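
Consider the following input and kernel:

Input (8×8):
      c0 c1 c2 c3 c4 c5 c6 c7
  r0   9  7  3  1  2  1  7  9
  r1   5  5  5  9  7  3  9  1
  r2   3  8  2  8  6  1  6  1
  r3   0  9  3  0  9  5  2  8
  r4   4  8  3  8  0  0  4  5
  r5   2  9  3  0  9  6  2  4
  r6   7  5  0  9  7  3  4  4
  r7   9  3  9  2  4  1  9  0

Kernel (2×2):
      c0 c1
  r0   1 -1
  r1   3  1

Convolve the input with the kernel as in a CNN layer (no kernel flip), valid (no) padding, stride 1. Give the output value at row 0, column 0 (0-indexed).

The receptive field on the input at this output position is [9 7 / 5 5]. Elementwise product with the kernel and sum: 9·1 + 7·-1 + 5·3 + 5·1.

22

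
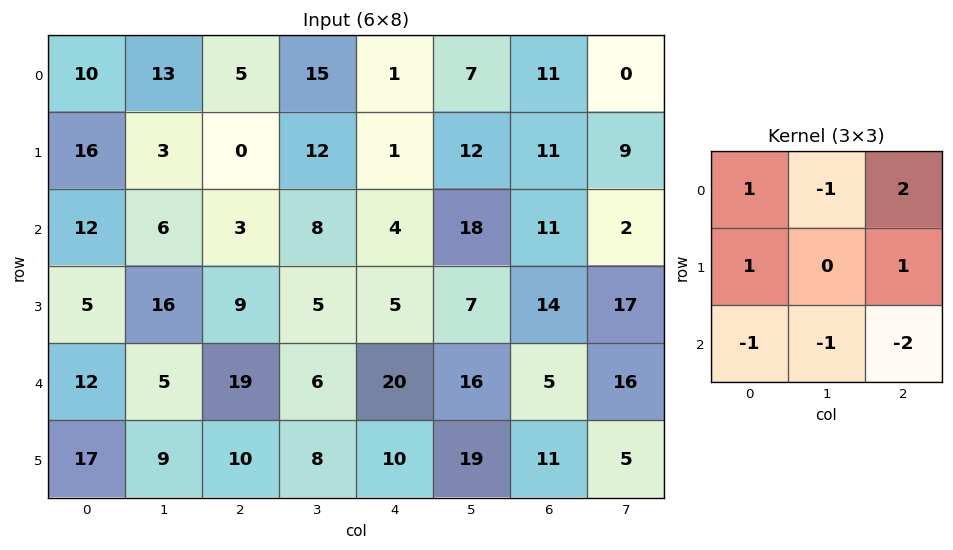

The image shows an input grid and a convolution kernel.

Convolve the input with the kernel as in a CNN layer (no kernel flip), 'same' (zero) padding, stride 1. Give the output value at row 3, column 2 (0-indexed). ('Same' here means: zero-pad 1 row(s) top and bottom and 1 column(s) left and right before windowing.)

The receptive field on the zero-padded input at this output position is [6 3 8 / 16 9 5 / 5 19 6]. Elementwise product with the kernel and sum: 6·1 + 3·-1 + 8·2 + 16·1 + 5·1 + 5·-1 + 19·-1 + 6·-2.

4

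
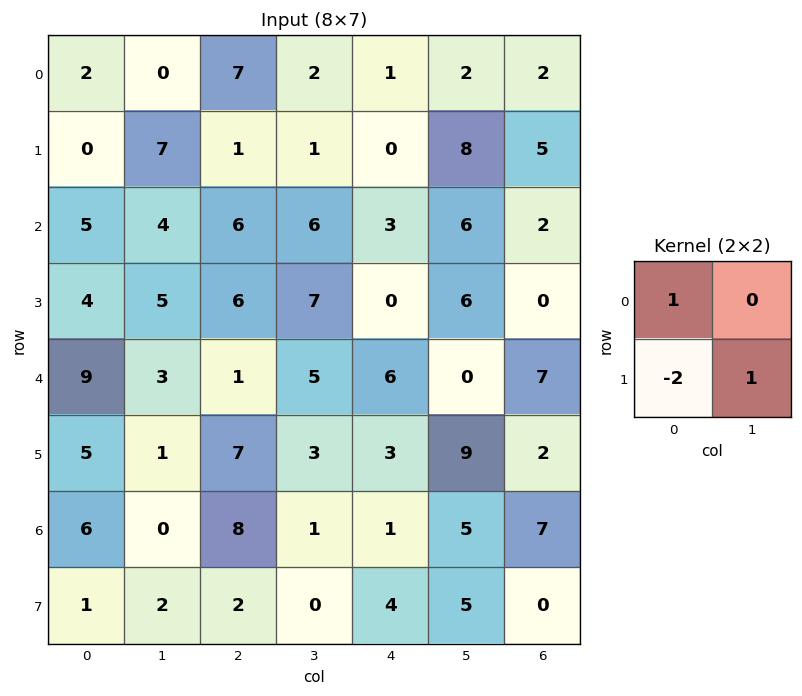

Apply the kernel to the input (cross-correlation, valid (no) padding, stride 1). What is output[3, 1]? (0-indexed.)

0

The receptive field on the input at this output position is [5 6 / 3 1]. Elementwise product with the kernel and sum: 5·1 + 3·-2 + 1·1.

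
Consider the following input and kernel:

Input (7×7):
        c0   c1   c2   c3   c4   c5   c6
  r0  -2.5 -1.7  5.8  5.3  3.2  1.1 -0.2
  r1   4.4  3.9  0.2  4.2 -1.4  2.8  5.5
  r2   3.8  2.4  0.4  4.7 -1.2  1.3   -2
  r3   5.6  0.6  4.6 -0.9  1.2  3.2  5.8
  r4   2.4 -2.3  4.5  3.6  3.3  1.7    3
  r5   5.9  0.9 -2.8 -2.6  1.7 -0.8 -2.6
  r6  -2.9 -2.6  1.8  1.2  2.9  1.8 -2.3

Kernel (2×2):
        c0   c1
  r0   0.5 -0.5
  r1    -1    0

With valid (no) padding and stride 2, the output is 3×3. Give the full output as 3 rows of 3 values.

Output[0,0]: The receptive field on the input at this output position is [-2.5 -1.7 / 4.4 3.9]. Elementwise product with the kernel and sum: -2.5·0.5 + -1.7·-0.5 + 4.4·-1.

-4.8 0.05 2.45
-4.9 -6.75 -2.45
-3.55 3.25 -0.9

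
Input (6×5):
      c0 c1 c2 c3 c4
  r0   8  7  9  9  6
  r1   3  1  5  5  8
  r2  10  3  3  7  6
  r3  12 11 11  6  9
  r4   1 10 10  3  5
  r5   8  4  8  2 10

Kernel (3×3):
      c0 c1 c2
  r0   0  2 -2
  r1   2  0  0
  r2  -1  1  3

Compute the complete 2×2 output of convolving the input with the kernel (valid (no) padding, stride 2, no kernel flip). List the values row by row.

Output[0,0]: The receptive field on the input at this output position is [8 7 9 / 3 1 5 / 10 3 3]. Elementwise product with the kernel and sum: 7·2 + 9·-2 + 3·2 + 10·-1 + 3·1 + 3·3.
Output[0,1]: The receptive field on the input at this output position is [9 9 6 / 5 5 8 / 3 7 6]. Elementwise product with the kernel and sum: 9·2 + 6·-2 + 5·2 + 3·-1 + 7·1 + 6·3.

4 38
63 32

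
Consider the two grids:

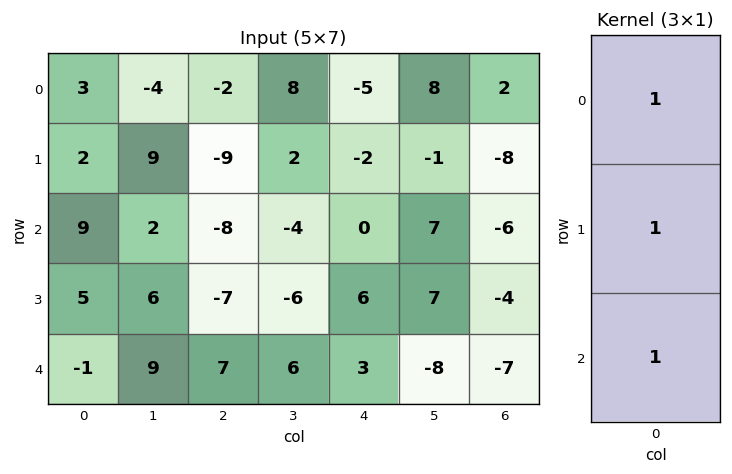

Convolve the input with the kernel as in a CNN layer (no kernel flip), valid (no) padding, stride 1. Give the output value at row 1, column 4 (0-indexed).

4

The receptive field on the input at this output position is [-2 / 0 / 6]. Elementwise product with the kernel and sum: -2·1 + 0·1 + 6·1.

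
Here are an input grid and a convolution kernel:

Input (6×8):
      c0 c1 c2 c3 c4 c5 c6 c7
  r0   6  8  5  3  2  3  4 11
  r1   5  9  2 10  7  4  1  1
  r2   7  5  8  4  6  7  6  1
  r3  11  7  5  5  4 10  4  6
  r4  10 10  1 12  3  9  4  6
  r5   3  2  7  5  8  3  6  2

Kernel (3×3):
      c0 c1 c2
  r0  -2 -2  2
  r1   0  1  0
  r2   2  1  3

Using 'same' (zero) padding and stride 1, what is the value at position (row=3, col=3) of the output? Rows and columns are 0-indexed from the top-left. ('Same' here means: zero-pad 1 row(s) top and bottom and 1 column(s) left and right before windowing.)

16

The receptive field on the zero-padded input at this output position is [8 4 6 / 5 5 4 / 1 12 3]. Elementwise product with the kernel and sum: 8·-2 + 4·-2 + 6·2 + 5·1 + 1·2 + 12·1 + 3·3.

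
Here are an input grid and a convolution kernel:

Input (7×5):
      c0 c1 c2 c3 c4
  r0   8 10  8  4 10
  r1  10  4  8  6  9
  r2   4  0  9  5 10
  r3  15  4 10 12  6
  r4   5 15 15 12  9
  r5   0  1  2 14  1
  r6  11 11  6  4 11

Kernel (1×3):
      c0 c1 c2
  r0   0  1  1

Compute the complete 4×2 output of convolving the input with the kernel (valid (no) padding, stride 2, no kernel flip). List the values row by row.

Output[0,0]: The receptive field on the input at this output position is [8 10 8]. Elementwise product with the kernel and sum: 10·1 + 8·1.
Output[0,1]: The receptive field on the input at this output position is [8 4 10]. Elementwise product with the kernel and sum: 4·1 + 10·1.

18 14
9 15
30 21
17 15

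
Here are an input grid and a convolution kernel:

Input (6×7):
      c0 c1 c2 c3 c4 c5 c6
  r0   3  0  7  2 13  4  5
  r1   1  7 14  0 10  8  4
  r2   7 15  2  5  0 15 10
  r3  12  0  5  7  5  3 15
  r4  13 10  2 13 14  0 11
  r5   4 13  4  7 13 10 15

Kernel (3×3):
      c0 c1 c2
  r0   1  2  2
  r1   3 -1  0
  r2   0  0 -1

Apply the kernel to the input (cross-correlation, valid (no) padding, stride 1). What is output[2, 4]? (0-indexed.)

The receptive field on the input at this output position is [0 15 10 / 5 3 15 / 14 0 11]. Elementwise product with the kernel and sum: 0·1 + 15·2 + 10·2 + 5·3 + 3·-1 + 11·-1.

51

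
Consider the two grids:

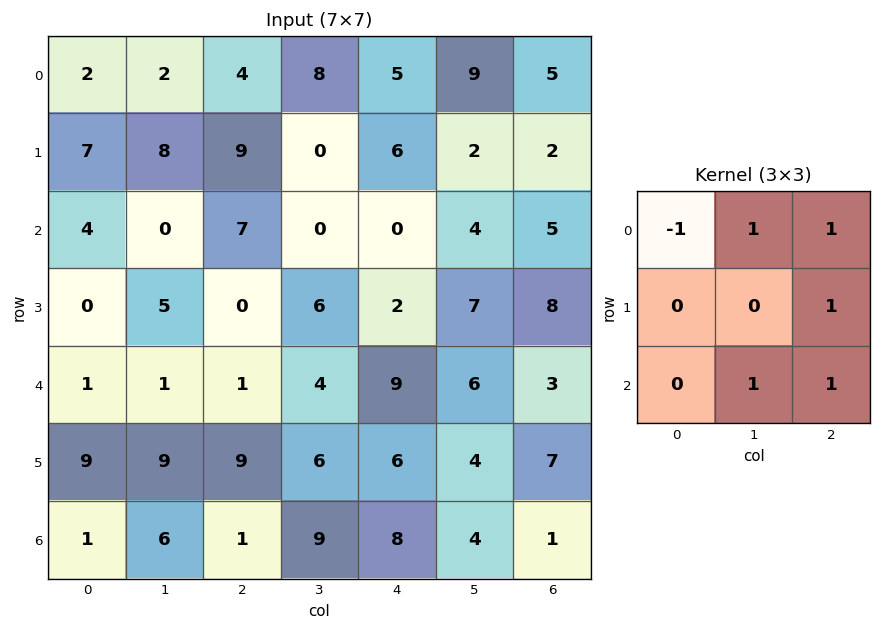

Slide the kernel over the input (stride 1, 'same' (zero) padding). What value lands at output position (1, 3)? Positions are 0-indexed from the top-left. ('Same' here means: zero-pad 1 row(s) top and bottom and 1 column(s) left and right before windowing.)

15

The receptive field on the zero-padded input at this output position is [4 8 5 / 9 0 6 / 7 0 0]. Elementwise product with the kernel and sum: 4·-1 + 8·1 + 5·1 + 6·1 + 0·1 + 0·1.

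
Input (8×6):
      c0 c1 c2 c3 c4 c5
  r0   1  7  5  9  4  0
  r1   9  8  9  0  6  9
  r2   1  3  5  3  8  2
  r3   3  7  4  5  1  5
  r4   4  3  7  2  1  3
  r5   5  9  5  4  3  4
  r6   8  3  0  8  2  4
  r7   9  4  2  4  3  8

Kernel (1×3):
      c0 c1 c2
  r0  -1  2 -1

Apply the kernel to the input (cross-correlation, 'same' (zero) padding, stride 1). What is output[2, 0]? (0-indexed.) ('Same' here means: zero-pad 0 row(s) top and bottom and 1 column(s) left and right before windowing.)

The receptive field on the zero-padded input at this output position is [0 1 3]. Elementwise product with the kernel and sum: 0·-1 + 1·2 + 3·-1.

-1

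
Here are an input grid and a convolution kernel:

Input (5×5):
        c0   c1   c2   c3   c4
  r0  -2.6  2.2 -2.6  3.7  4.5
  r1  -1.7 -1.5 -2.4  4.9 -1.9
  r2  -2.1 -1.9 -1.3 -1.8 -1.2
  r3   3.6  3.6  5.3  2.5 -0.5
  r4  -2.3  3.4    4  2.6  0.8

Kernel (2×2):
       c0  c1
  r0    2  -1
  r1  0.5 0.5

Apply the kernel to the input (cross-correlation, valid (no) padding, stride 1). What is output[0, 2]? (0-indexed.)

The receptive field on the input at this output position is [-2.6 3.7 / -2.4 4.9]. Elementwise product with the kernel and sum: -2.6·2 + 3.7·-1 + -2.4·0.5 + 4.9·0.5.

-7.65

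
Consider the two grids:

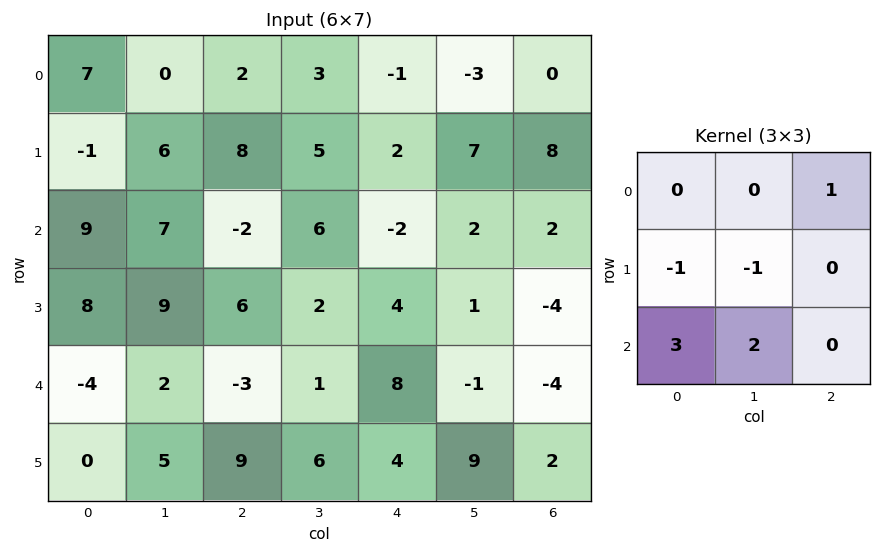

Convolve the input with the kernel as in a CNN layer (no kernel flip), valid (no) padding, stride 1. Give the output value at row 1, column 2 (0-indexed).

The receptive field on the input at this output position is [8 5 2 / -2 6 -2 / 6 2 4]. Elementwise product with the kernel and sum: 2·1 + -2·-1 + 6·-1 + 6·3 + 2·2.

20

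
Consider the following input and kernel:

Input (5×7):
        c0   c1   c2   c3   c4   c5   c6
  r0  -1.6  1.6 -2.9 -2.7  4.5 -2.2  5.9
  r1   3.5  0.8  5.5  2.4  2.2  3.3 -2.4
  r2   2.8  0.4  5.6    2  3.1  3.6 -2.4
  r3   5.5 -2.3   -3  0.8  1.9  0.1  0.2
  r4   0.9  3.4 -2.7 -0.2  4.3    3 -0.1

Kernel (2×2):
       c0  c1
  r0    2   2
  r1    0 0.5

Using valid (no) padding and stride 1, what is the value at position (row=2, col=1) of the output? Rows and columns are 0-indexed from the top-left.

10.5

The receptive field on the input at this output position is [0.4 5.6 / -2.3 -3]. Elementwise product with the kernel and sum: 0.4·2 + 5.6·2 + -3·0.5.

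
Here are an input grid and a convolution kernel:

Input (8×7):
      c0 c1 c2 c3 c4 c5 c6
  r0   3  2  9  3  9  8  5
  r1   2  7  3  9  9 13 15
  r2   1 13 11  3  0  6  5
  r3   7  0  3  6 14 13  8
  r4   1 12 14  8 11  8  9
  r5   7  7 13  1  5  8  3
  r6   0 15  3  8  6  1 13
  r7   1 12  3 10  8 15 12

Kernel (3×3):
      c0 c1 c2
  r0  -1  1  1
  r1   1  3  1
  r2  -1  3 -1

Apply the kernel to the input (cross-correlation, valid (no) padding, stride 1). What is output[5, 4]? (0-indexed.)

53

The receptive field on the input at this output position is [5 8 3 / 6 1 13 / 8 15 12]. Elementwise product with the kernel and sum: 5·-1 + 8·1 + 3·1 + 6·1 + 1·3 + 13·1 + 8·-1 + 15·3 + 12·-1.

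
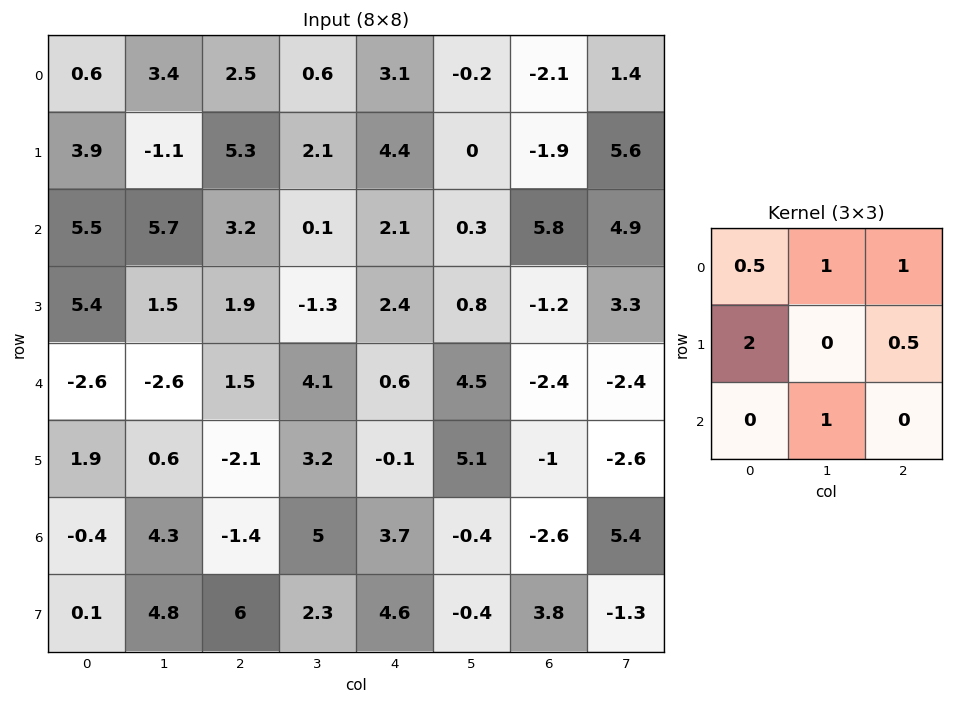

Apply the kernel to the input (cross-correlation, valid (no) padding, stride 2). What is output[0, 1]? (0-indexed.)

The receptive field on the input at this output position is [2.5 0.6 3.1 / 5.3 2.1 4.4 / 3.2 0.1 2.1]. Elementwise product with the kernel and sum: 2.5·0.5 + 0.6·1 + 3.1·1 + 5.3·2 + 4.4·0.5 + 0.1·1.

17.85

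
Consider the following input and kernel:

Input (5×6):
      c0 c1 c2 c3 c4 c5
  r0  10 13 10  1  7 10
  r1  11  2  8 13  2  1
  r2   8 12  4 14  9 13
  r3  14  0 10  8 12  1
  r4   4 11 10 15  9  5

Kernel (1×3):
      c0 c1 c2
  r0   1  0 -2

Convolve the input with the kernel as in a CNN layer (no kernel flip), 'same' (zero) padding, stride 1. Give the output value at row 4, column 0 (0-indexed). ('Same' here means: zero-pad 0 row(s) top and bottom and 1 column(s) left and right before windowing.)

-22

The receptive field on the zero-padded input at this output position is [0 4 11]. Elementwise product with the kernel and sum: 0·1 + 11·-2.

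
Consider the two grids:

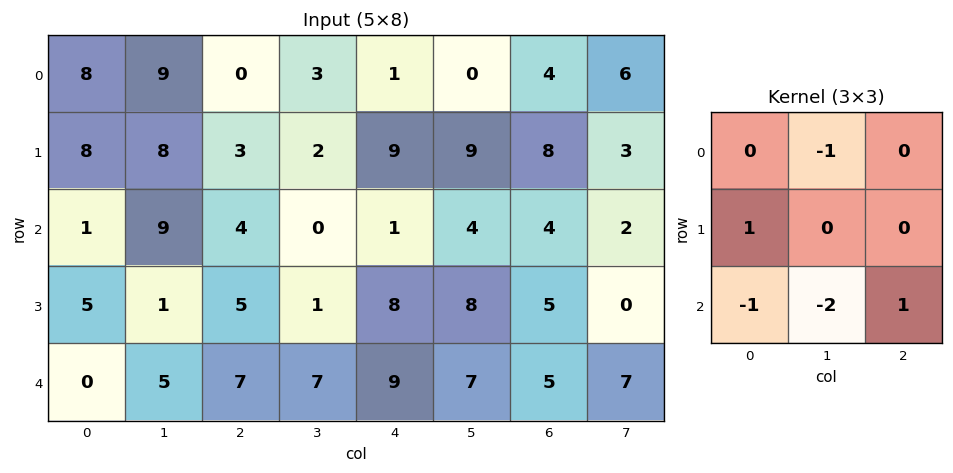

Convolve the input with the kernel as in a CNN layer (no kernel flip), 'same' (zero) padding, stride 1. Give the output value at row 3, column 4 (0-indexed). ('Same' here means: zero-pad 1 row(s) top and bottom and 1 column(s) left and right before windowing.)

The receptive field on the zero-padded input at this output position is [0 1 4 / 1 8 8 / 7 9 7]. Elementwise product with the kernel and sum: 1·-1 + 1·1 + 7·-1 + 9·-2 + 7·1.

-18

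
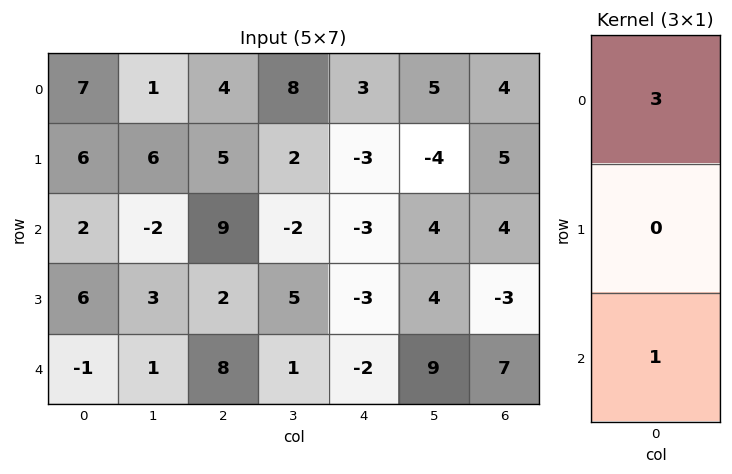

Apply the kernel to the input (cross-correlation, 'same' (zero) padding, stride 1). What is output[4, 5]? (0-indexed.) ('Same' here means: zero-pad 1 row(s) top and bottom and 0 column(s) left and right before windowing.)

The receptive field on the zero-padded input at this output position is [4 / 9 / 0]. Elementwise product with the kernel and sum: 4·3 + 0·1.

12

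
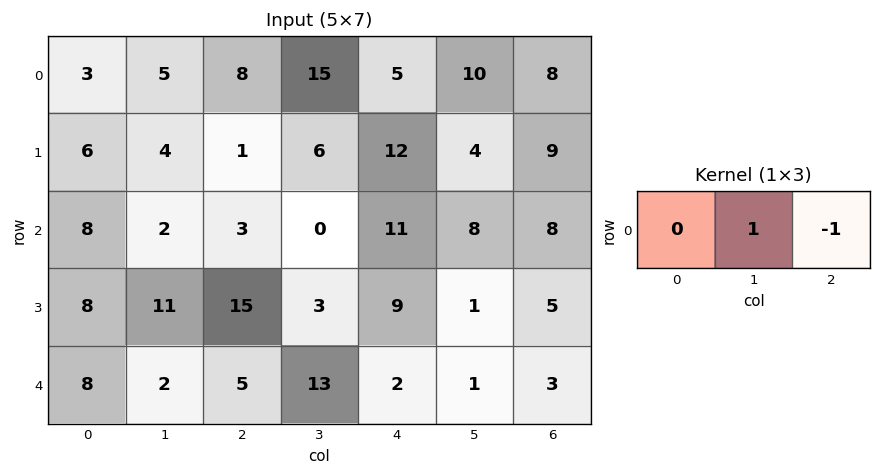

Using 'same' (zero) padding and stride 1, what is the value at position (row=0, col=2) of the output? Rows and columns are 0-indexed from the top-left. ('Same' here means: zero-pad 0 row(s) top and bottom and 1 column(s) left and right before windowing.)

The receptive field on the zero-padded input at this output position is [5 8 15]. Elementwise product with the kernel and sum: 8·1 + 15·-1.

-7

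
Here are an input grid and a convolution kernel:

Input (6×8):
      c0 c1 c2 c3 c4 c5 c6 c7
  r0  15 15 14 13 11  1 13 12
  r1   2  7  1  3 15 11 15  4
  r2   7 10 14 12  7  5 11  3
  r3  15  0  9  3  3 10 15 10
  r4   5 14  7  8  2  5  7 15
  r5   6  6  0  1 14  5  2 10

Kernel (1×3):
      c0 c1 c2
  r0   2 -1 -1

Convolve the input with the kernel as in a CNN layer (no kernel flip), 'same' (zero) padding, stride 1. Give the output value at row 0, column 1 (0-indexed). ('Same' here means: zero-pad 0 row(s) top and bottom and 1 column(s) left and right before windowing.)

The receptive field on the zero-padded input at this output position is [15 15 14]. Elementwise product with the kernel and sum: 15·2 + 15·-1 + 14·-1.

1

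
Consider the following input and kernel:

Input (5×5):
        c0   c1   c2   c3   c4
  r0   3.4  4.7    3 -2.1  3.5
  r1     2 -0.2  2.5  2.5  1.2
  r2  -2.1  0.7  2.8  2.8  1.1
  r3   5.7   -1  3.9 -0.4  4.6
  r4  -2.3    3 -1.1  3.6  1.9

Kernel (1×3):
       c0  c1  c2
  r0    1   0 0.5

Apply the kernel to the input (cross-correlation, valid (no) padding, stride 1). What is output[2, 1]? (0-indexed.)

2.1

The receptive field on the input at this output position is [0.7 2.8 2.8]. Elementwise product with the kernel and sum: 0.7·1 + 2.8·0.5.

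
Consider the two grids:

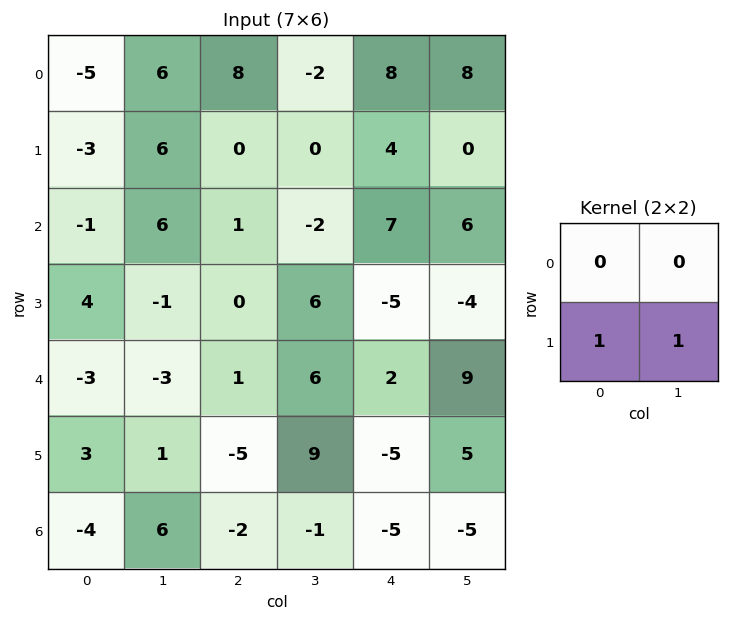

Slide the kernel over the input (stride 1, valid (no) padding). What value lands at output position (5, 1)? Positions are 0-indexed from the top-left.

The receptive field on the input at this output position is [1 -5 / 6 -2]. Elementwise product with the kernel and sum: 6·1 + -2·1.

4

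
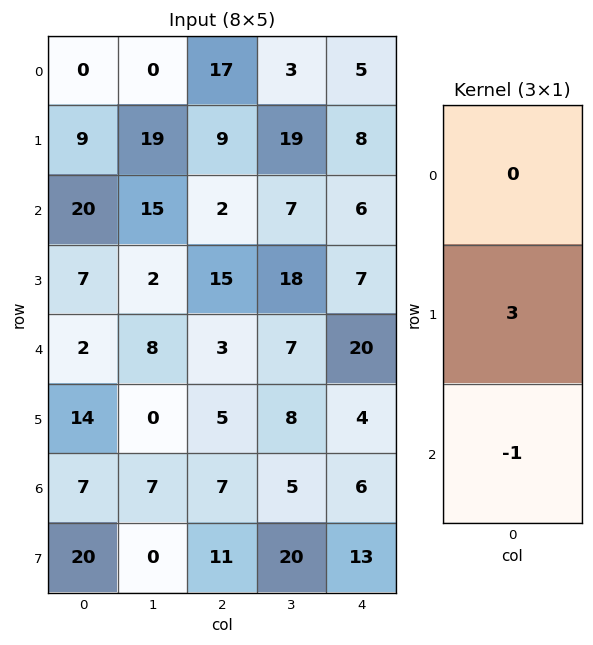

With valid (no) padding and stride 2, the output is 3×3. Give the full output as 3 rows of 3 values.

7 25 18
19 42 1
35 8 6

Output[0,0]: The receptive field on the input at this output position is [0 / 9 / 20]. Elementwise product with the kernel and sum: 9·3 + 20·-1.
Output[0,1]: The receptive field on the input at this output position is [17 / 9 / 2]. Elementwise product with the kernel and sum: 9·3 + 2·-1.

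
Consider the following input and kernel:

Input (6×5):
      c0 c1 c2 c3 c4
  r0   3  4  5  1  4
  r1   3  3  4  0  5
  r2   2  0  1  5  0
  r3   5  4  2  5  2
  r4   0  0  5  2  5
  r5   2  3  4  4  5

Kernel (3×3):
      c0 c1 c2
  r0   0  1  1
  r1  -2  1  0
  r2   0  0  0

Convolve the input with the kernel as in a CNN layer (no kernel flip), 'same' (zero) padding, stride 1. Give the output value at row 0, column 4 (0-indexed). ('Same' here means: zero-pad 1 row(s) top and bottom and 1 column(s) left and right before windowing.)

The receptive field on the zero-padded input at this output position is [0 0 0 / 1 4 0 / 0 5 0]. Elementwise product with the kernel and sum: 0·1 + 0·1 + 1·-2 + 4·1.

2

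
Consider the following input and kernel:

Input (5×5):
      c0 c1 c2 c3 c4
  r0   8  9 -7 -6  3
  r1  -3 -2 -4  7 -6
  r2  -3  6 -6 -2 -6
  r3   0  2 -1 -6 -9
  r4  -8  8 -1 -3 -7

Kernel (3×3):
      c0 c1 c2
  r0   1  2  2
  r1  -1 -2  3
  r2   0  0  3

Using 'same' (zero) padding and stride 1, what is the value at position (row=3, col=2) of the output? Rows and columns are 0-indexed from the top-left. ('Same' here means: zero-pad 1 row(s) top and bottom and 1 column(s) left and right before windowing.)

-37

The receptive field on the zero-padded input at this output position is [6 -6 -2 / 2 -1 -6 / 8 -1 -3]. Elementwise product with the kernel and sum: 6·1 + -6·2 + -2·2 + 2·-1 + -1·-2 + -6·3 + -3·3.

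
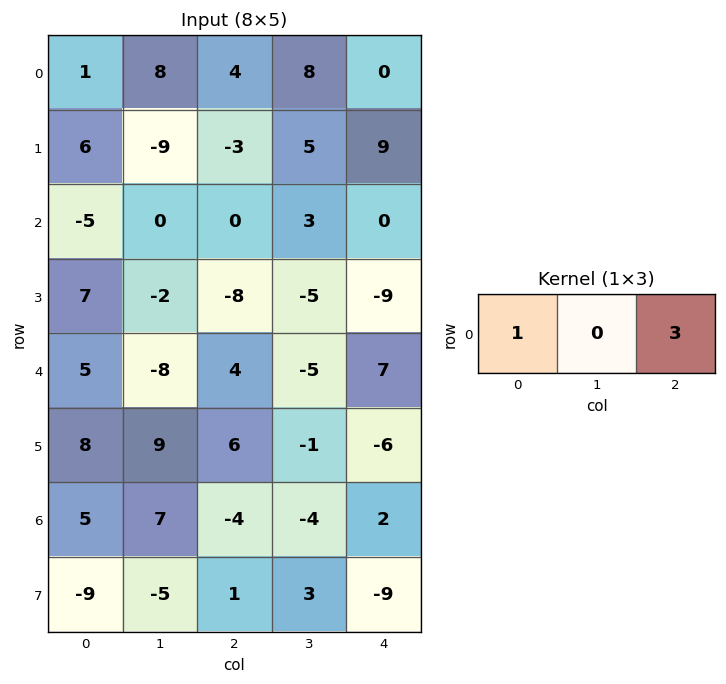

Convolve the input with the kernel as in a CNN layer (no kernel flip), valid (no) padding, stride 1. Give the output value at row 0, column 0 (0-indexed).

The receptive field on the input at this output position is [1 8 4]. Elementwise product with the kernel and sum: 1·1 + 4·3.

13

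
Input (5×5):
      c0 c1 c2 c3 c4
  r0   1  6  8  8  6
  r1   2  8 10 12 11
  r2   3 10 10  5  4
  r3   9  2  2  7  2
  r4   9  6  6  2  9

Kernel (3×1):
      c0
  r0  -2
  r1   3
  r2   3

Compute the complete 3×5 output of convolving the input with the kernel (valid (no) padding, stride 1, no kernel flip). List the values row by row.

13 42 44 35 33
32 20 16 12 -4
48 4 4 17 25

Output[0,0]: The receptive field on the input at this output position is [1 / 2 / 3]. Elementwise product with the kernel and sum: 1·-2 + 2·3 + 3·3.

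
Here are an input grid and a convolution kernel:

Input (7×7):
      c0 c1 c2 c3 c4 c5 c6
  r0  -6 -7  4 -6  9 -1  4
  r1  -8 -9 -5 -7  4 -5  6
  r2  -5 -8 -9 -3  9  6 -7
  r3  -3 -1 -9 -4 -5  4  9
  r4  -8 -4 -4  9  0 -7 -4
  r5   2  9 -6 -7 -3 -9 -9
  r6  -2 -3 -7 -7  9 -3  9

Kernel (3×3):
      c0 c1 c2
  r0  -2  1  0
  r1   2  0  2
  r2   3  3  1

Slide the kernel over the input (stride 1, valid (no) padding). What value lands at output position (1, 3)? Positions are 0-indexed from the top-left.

The receptive field on the input at this output position is [-7 4 -5 / -3 9 6 / -4 -5 4]. Elementwise product with the kernel and sum: -7·-2 + 4·1 + -3·2 + 6·2 + -4·3 + -5·3 + 4·1.

1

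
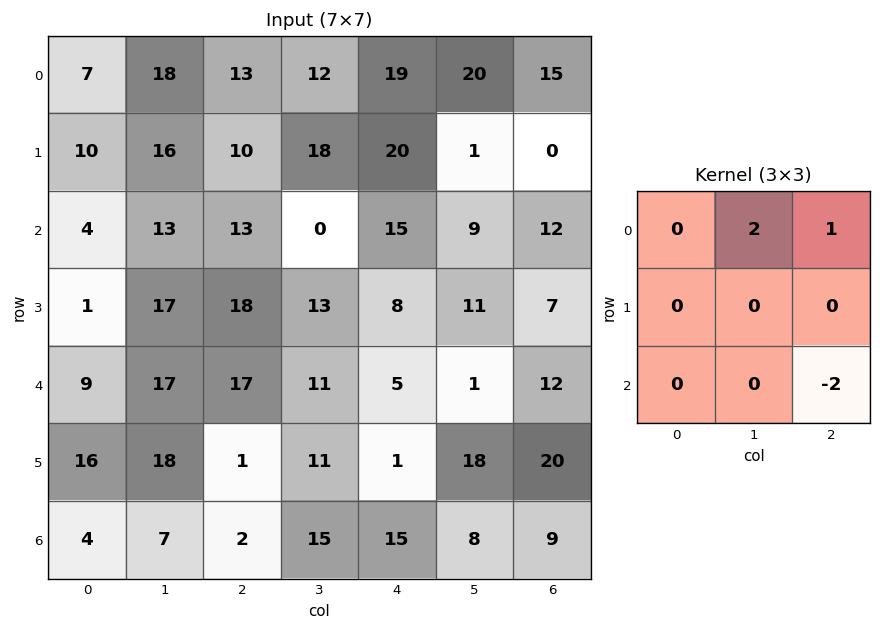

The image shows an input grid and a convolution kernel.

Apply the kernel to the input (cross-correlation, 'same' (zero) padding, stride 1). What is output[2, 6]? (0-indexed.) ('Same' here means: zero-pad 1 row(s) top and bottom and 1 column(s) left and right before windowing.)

The receptive field on the zero-padded input at this output position is [1 0 0 / 9 12 0 / 11 7 0]. Elementwise product with the kernel and sum: 0·2 + 0·1 + 0·-2.

0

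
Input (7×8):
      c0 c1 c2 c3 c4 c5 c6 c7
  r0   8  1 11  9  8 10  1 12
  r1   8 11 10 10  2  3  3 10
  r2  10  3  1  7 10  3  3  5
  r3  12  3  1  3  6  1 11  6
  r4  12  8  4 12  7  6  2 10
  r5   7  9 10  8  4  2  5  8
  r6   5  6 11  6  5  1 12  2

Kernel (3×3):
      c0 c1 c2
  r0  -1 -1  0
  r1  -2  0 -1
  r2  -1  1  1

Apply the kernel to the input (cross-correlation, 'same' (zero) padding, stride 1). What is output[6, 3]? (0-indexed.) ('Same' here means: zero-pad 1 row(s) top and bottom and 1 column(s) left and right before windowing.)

-45

The receptive field on the zero-padded input at this output position is [10 8 4 / 11 6 5 / 0 0 0]. Elementwise product with the kernel and sum: 10·-1 + 8·-1 + 11·-2 + 5·-1 + 0·-1 + 0·1 + 0·1.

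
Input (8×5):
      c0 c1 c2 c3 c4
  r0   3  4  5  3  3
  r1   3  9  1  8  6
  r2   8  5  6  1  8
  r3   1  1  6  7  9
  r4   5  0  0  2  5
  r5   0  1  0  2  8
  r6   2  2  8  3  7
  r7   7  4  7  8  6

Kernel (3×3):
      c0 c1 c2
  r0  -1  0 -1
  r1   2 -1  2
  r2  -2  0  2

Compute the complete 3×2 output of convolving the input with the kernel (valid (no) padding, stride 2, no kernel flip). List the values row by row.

-13 2
-11 19
6 7

Output[0,0]: The receptive field on the input at this output position is [3 4 5 / 3 9 1 / 8 5 6]. Elementwise product with the kernel and sum: 3·-1 + 5·-1 + 3·2 + 9·-1 + 1·2 + 8·-2 + 6·2.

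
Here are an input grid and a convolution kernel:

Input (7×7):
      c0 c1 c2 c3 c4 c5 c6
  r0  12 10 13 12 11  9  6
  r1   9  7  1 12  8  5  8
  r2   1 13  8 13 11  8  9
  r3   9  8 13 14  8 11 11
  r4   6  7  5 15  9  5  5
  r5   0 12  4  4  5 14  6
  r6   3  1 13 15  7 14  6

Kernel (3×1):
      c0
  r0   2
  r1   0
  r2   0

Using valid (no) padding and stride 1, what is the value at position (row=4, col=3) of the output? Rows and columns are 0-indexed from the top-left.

The receptive field on the input at this output position is [15 / 4 / 15]. Elementwise product with the kernel and sum: 15·2.

30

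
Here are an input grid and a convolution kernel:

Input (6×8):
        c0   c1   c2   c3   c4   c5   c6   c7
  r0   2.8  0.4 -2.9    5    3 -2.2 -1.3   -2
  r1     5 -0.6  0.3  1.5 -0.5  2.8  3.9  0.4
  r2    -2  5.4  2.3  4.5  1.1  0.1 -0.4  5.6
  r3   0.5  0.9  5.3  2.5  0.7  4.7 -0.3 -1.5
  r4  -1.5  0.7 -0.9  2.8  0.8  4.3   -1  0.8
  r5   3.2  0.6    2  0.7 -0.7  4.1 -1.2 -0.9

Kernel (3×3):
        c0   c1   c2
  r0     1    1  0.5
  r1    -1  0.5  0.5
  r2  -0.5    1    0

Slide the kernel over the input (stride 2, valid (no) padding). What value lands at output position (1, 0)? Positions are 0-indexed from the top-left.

8.6

The receptive field on the input at this output position is [-2 5.4 2.3 / 0.5 0.9 5.3 / -1.5 0.7 -0.9]. Elementwise product with the kernel and sum: -2·1 + 5.4·1 + 2.3·0.5 + 0.5·-1 + 0.9·0.5 + 5.3·0.5 + -1.5·-0.5 + 0.7·1.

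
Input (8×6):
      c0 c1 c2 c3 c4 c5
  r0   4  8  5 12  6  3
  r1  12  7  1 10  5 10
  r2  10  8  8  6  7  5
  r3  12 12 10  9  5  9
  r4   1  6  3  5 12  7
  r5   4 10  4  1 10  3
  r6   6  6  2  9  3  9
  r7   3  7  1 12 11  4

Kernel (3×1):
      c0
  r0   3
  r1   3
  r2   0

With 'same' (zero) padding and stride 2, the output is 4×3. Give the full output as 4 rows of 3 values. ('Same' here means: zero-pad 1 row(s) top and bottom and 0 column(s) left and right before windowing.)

Output[0,0]: The receptive field on the zero-padded input at this output position is [0 / 4 / 12]. Elementwise product with the kernel and sum: 0·3 + 4·3.

12 15 18
66 27 36
39 39 51
30 18 39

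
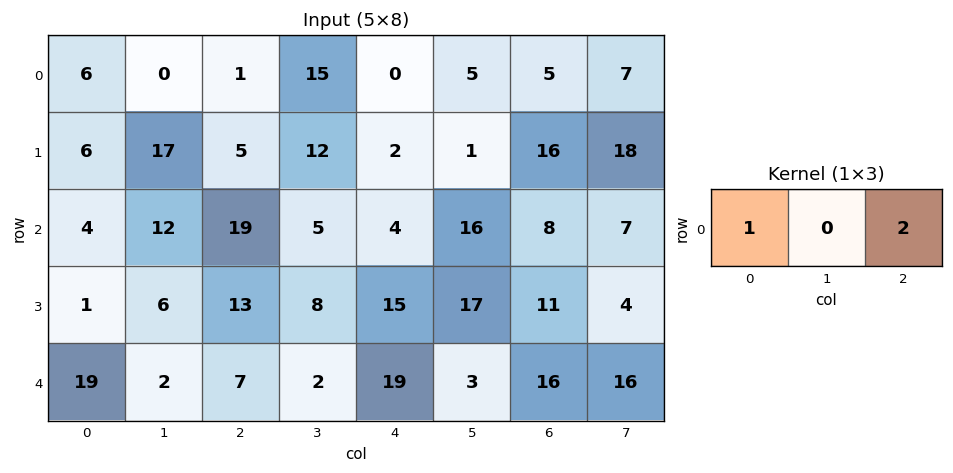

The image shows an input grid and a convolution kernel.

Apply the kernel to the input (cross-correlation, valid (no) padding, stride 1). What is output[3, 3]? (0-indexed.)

42

The receptive field on the input at this output position is [8 15 17]. Elementwise product with the kernel and sum: 8·1 + 17·2.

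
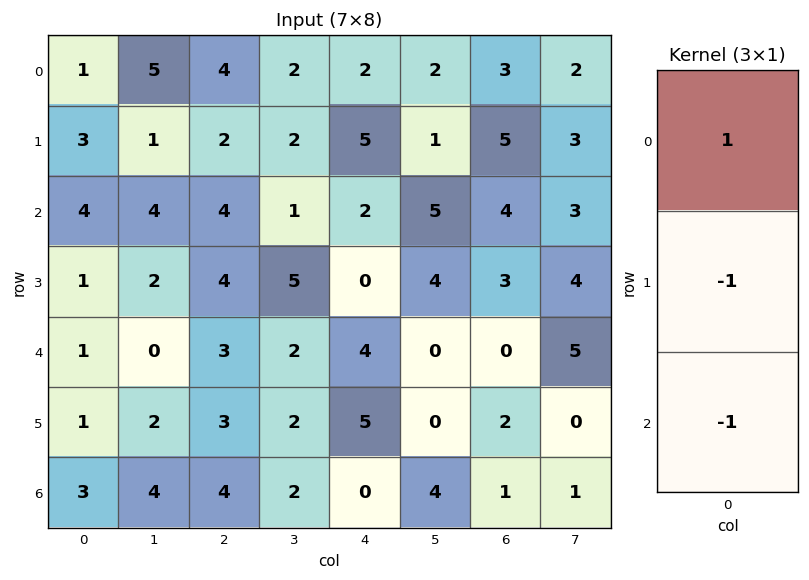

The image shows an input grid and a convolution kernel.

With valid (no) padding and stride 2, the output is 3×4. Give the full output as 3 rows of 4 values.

Output[0,0]: The receptive field on the input at this output position is [1 / 3 / 4]. Elementwise product with the kernel and sum: 1·1 + 3·-1 + 4·-1.

-6 -2 -5 -6
2 -3 -2 1
-3 -4 -1 -3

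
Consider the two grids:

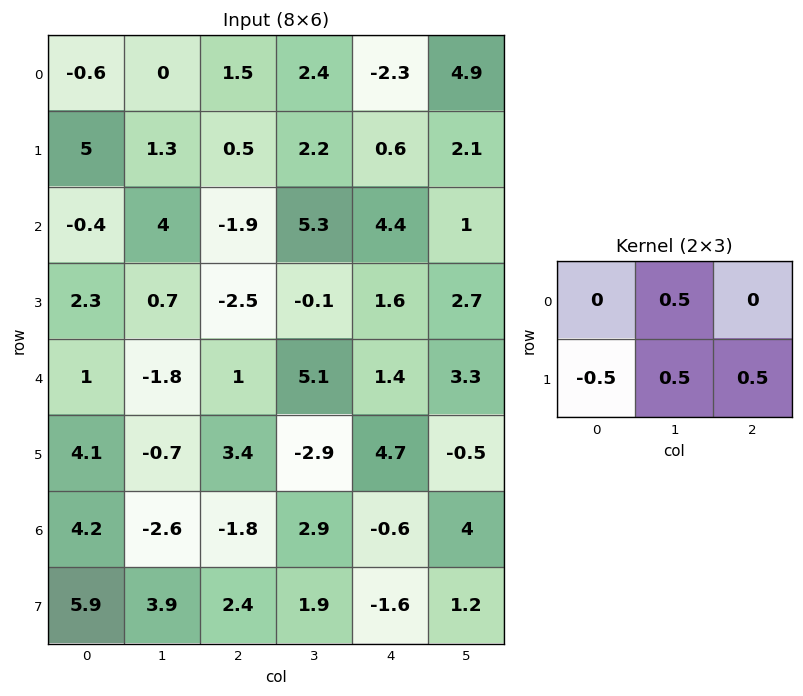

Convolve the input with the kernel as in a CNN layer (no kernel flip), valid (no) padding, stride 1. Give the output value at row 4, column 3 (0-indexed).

The receptive field on the input at this output position is [5.1 1.4 3.3 / -2.9 4.7 -0.5]. Elementwise product with the kernel and sum: 1.4·0.5 + -2.9·-0.5 + 4.7·0.5 + -0.5·0.5.

4.25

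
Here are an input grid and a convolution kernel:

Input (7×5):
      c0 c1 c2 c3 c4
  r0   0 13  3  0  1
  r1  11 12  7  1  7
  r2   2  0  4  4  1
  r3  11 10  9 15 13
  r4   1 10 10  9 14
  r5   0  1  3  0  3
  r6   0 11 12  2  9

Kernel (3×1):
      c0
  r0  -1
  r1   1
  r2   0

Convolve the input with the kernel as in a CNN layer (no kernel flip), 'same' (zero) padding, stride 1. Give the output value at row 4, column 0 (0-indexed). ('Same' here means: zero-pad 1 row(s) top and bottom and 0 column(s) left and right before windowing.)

-10

The receptive field on the zero-padded input at this output position is [11 / 1 / 0]. Elementwise product with the kernel and sum: 11·-1 + 1·1.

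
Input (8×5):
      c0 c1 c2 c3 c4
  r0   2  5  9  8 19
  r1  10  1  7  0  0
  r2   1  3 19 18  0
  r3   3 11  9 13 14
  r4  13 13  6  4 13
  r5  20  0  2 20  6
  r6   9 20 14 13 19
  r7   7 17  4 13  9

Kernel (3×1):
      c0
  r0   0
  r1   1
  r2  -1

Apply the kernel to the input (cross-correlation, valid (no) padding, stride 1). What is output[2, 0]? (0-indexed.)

-10

The receptive field on the input at this output position is [1 / 3 / 13]. Elementwise product with the kernel and sum: 3·1 + 13·-1.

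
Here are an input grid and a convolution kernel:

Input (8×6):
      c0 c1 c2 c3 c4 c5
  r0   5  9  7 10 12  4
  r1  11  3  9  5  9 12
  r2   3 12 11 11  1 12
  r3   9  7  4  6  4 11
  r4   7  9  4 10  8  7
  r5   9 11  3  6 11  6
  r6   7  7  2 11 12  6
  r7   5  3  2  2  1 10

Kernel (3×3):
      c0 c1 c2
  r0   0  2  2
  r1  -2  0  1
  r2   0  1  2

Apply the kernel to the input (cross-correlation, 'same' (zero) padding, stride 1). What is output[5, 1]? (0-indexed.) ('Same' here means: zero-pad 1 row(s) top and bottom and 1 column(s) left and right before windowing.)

The receptive field on the zero-padded input at this output position is [7 9 4 / 9 11 3 / 7 7 2]. Elementwise product with the kernel and sum: 9·2 + 4·2 + 9·-2 + 3·1 + 7·1 + 2·2.

22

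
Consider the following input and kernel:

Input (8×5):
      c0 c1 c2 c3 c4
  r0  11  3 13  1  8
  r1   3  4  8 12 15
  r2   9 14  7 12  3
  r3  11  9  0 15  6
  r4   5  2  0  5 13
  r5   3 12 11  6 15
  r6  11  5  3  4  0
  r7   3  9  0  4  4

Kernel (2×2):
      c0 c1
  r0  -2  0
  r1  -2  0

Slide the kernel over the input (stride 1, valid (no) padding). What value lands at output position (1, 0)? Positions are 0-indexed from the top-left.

The receptive field on the input at this output position is [3 4 / 9 14]. Elementwise product with the kernel and sum: 3·-2 + 9·-2.

-24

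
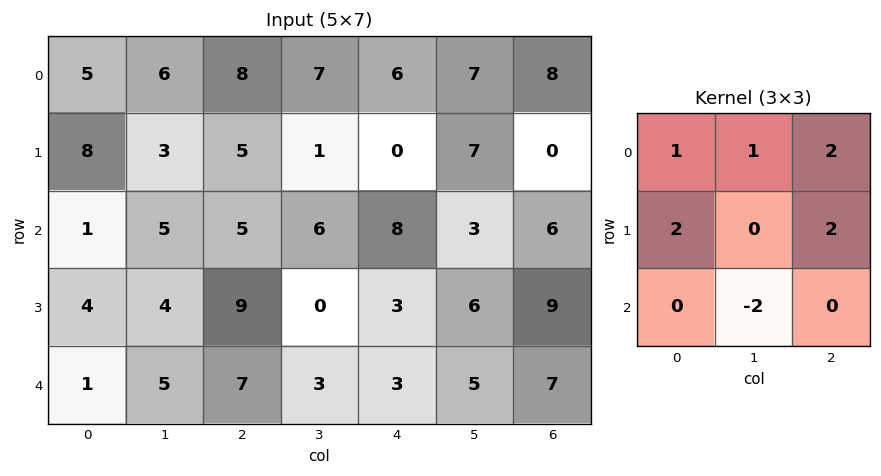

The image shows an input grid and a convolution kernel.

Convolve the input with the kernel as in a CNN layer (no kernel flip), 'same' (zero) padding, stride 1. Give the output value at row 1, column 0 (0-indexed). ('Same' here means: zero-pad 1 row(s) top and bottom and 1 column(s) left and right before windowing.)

The receptive field on the zero-padded input at this output position is [0 5 6 / 0 8 3 / 0 1 5]. Elementwise product with the kernel and sum: 0·1 + 5·1 + 6·2 + 0·2 + 3·2 + 1·-2.

21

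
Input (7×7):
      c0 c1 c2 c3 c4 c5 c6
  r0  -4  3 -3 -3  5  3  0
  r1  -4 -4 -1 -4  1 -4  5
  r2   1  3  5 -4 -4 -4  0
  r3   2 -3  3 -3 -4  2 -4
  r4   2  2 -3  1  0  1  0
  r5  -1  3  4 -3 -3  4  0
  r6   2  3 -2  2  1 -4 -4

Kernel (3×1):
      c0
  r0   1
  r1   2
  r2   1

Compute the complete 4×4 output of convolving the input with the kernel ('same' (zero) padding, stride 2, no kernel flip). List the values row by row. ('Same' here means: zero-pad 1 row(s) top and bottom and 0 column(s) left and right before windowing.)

Output[0,0]: The receptive field on the zero-padded input at this output position is [0 / -4 / -4]. Elementwise product with the kernel and sum: 0·1 + -4·2 + -4·1.
Output[0,1]: The receptive field on the zero-padded input at this output position is [0 / -3 / -1]. Elementwise product with the kernel and sum: 0·1 + -3·2 + -1·1.

-12 -7 11 5
0 12 -11 1
5 1 -7 -4
3 0 -1 -8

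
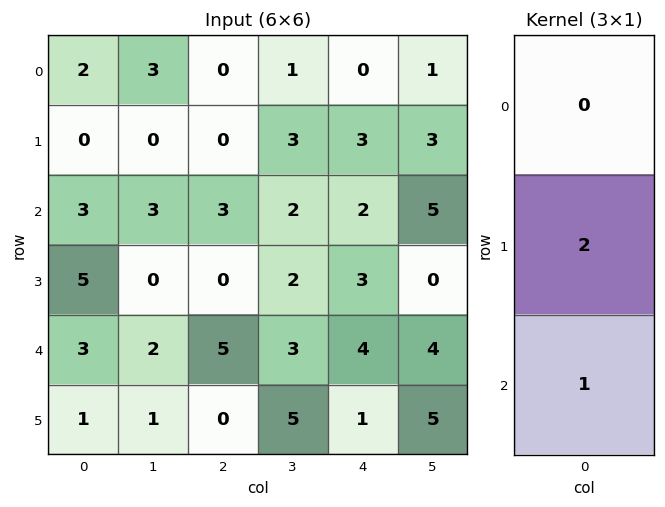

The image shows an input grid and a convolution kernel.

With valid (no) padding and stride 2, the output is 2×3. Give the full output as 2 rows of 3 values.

Output[0,0]: The receptive field on the input at this output position is [2 / 0 / 3]. Elementwise product with the kernel and sum: 0·2 + 3·1.

3 3 8
13 5 10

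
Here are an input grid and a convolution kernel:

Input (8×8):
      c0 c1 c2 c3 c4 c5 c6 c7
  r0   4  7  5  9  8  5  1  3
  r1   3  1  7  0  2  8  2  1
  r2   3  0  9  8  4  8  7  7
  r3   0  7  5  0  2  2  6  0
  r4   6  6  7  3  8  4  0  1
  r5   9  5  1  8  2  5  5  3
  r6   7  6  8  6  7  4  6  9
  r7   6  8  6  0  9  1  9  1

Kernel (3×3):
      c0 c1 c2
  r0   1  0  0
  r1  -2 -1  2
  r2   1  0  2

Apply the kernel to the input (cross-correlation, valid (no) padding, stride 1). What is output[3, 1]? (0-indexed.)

The receptive field on the input at this output position is [7 5 0 / 6 7 3 / 5 1 8]. Elementwise product with the kernel and sum: 7·1 + 6·-2 + 7·-1 + 3·2 + 5·1 + 8·2.

15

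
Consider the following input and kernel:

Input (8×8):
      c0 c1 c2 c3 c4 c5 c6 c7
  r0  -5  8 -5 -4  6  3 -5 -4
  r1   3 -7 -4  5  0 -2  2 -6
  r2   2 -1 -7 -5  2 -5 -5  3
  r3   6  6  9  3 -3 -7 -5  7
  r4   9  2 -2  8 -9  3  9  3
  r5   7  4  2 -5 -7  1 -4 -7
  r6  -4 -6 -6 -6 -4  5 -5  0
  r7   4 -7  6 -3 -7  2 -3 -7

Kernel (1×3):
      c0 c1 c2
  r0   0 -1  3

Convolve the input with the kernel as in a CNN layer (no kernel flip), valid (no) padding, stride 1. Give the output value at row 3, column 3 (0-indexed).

-18

The receptive field on the input at this output position is [3 -3 -7]. Elementwise product with the kernel and sum: -3·-1 + -7·3.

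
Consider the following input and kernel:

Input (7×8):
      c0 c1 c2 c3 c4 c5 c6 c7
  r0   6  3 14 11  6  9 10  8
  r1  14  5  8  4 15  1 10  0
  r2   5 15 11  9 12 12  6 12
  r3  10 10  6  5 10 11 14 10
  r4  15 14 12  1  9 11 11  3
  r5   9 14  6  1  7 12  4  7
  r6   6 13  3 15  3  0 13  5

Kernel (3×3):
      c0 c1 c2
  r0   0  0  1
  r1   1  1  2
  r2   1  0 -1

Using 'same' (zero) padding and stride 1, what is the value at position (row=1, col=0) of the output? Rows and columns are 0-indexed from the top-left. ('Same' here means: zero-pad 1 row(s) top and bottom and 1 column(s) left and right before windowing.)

The receptive field on the zero-padded input at this output position is [0 6 3 / 0 14 5 / 0 5 15]. Elementwise product with the kernel and sum: 3·1 + 0·1 + 14·1 + 5·2 + 0·1 + 15·-1.

12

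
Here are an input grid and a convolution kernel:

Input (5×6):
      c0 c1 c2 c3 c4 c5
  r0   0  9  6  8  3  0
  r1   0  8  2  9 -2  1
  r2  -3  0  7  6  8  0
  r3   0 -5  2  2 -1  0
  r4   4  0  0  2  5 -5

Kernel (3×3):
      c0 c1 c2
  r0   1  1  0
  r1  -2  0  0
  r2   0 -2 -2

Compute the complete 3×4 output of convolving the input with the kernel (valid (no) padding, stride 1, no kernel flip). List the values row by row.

Output[0,0]: The receptive field on the input at this output position is [0 9 6 / 0 8 2 / -3 0 7]. Elementwise product with the kernel and sum: 0·1 + 9·1 + 0·-2 + 0·-2 + 7·-2.

-5 -27 -18 -23
20 2 -5 -3
-3 13 -5 10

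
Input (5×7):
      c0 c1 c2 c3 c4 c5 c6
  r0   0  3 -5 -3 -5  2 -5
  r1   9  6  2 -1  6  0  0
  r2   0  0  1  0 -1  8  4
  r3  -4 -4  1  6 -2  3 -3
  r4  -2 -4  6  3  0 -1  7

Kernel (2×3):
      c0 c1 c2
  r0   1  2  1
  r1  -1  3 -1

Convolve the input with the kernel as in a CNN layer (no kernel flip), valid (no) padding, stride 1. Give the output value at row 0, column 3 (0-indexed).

The receptive field on the input at this output position is [-3 -5 2 / -1 6 0]. Elementwise product with the kernel and sum: -3·1 + -5·2 + 2·1 + -1·-1 + 6·3 + 0·-1.

8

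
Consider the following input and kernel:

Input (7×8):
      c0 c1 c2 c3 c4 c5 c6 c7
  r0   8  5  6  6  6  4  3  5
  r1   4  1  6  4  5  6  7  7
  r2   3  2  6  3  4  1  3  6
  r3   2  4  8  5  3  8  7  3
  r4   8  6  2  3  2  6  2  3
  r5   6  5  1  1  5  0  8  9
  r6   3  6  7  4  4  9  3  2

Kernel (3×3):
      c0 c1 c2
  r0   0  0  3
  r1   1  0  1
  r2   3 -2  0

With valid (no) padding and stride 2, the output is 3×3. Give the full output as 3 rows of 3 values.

33 41 31
40 23 13
10 25 13

Output[0,0]: The receptive field on the input at this output position is [8 5 6 / 4 1 6 / 3 2 6]. Elementwise product with the kernel and sum: 6·3 + 4·1 + 6·1 + 3·3 + 2·-2.
Output[0,1]: The receptive field on the input at this output position is [6 6 6 / 6 4 5 / 6 3 4]. Elementwise product with the kernel and sum: 6·3 + 6·1 + 5·1 + 6·3 + 3·-2.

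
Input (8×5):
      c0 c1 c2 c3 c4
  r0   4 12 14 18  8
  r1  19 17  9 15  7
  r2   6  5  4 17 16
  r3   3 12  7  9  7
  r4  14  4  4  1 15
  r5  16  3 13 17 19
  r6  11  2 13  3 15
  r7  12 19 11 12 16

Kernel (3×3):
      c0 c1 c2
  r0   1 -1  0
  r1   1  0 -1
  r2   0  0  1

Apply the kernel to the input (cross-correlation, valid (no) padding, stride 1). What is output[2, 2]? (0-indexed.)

The receptive field on the input at this output position is [4 17 16 / 7 9 7 / 4 1 15]. Elementwise product with the kernel and sum: 4·1 + 17·-1 + 7·1 + 7·-1 + 15·1.

2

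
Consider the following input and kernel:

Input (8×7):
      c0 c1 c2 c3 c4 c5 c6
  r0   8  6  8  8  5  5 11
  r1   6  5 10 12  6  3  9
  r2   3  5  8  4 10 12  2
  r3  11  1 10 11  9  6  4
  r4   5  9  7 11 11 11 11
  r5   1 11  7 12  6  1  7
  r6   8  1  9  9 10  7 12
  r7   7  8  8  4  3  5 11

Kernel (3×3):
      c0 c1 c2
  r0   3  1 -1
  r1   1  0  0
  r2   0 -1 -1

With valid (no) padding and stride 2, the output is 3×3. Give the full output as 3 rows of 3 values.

Output[0,0]: The receptive field on the input at this output position is [8 6 8 / 6 5 10 / 3 5 8]. Elementwise product with the kernel and sum: 8·3 + 6·1 + 8·-1 + 6·1 + 5·-1 + 8·-1.
Output[0,1]: The receptive field on the input at this output position is [8 8 5 / 10 12 6 / 8 4 10]. Elementwise product with the kernel and sum: 8·3 + 8·1 + 5·-1 + 10·1 + 4·-1 + 10·-1.

15 23 1
1 6 27
8 9 20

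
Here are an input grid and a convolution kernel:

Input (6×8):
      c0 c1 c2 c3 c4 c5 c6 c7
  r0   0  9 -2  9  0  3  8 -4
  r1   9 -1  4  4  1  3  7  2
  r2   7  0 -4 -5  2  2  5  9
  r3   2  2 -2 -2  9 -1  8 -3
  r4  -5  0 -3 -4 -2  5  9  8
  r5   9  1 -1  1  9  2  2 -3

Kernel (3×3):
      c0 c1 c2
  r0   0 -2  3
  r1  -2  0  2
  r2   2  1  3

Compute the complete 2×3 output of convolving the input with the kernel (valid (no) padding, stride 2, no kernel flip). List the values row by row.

-32 -31 51
-39 22 37

Output[0,0]: The receptive field on the input at this output position is [0 9 -2 / 9 -1 4 / 7 0 -4]. Elementwise product with the kernel and sum: 9·-2 + -2·3 + 9·-2 + 4·2 + 7·2 + 0·1 + -4·3.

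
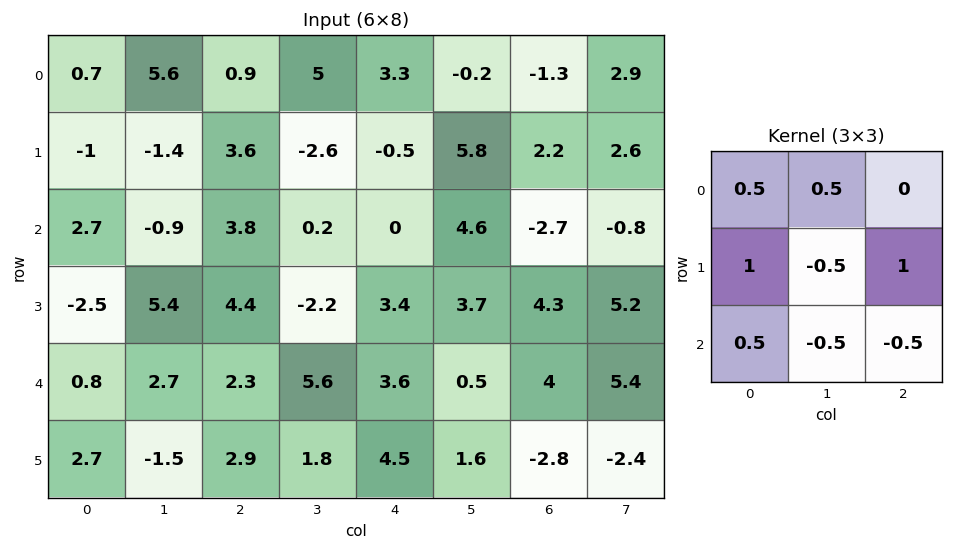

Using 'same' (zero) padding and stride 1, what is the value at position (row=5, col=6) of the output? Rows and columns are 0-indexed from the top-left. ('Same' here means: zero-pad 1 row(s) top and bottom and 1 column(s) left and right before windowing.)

2.85

The receptive field on the zero-padded input at this output position is [0.5 4 5.4 / 1.6 -2.8 -2.4 / 0 0 0]. Elementwise product with the kernel and sum: 0.5·0.5 + 4·0.5 + 1.6·1 + -2.8·-0.5 + -2.4·1 + 0·0.5 + 0·-0.5 + 0·-0.5.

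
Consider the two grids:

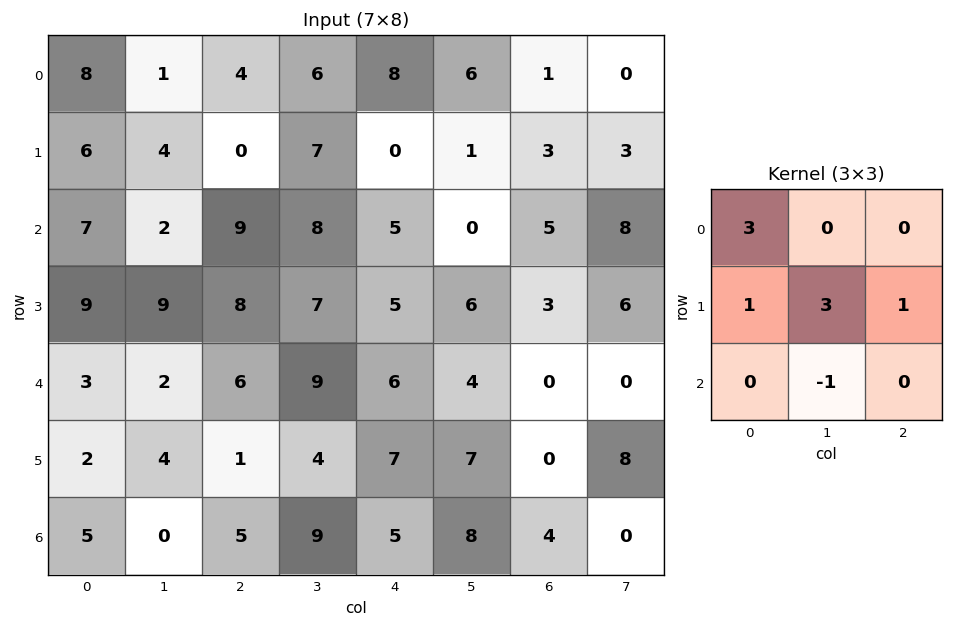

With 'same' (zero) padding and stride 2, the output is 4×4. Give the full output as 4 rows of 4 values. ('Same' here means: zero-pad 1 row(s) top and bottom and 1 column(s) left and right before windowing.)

Output[0,0]: The receptive field on the zero-padded input at this output position is [0 0 0 / 0 8 1 / 0 6 4]. Elementwise product with the kernel and sum: 0·3 + 0·1 + 8·3 + 1·1 + 6·-1.
Output[0,1]: The receptive field on the zero-padded input at this output position is [0 0 0 / 1 4 6 / 4 0 7]. Elementwise product with the kernel and sum: 0·3 + 1·1 + 4·3 + 6·1 + 0·-1.

19 19 36 6
14 41 39 23
9 55 45 22
15 36 44 41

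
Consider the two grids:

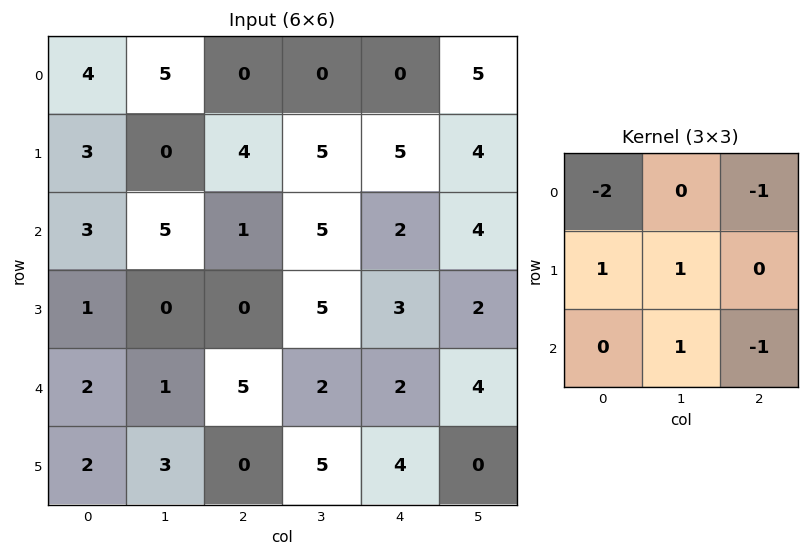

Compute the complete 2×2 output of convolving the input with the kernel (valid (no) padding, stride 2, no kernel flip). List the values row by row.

Output[0,0]: The receptive field on the input at this output position is [4 5 0 / 3 0 4 / 3 5 1]. Elementwise product with the kernel and sum: 4·-2 + 0·-1 + 3·1 + 0·1 + 5·1 + 1·-1.
Output[0,1]: The receptive field on the input at this output position is [0 0 0 / 4 5 5 / 1 5 2]. Elementwise product with the kernel and sum: 0·-2 + 0·-1 + 4·1 + 5·1 + 5·1 + 2·-1.

-1 12
-10 1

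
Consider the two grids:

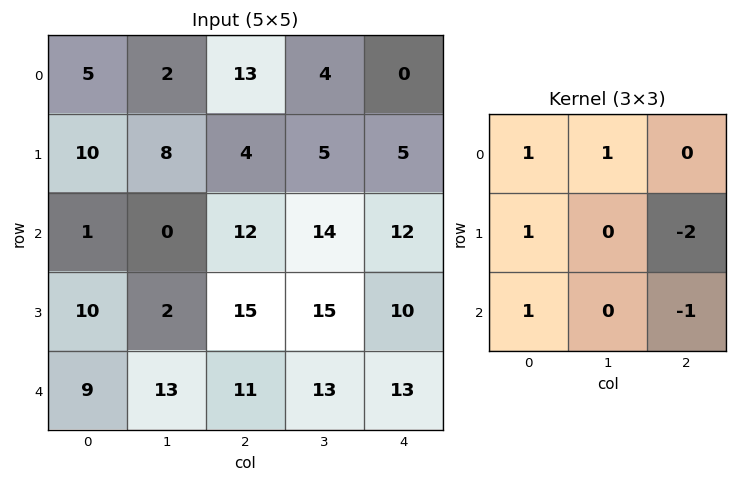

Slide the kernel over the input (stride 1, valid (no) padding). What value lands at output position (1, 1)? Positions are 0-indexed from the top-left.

The receptive field on the input at this output position is [8 4 5 / 0 12 14 / 2 15 15]. Elementwise product with the kernel and sum: 8·1 + 4·1 + 0·1 + 14·-2 + 2·1 + 15·-1.

-29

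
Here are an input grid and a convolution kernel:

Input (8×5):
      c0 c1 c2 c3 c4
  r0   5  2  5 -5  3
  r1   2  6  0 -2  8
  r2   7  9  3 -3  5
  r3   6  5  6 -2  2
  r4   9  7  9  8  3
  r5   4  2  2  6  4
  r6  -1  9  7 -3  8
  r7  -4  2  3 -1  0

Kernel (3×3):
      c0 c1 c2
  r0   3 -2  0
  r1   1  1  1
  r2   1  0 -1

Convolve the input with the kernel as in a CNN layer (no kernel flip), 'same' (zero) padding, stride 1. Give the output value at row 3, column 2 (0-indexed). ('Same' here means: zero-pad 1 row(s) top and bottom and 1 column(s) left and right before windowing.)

29

The receptive field on the zero-padded input at this output position is [9 3 -3 / 5 6 -2 / 7 9 8]. Elementwise product with the kernel and sum: 9·3 + 3·-2 + 5·1 + 6·1 + -2·1 + 7·1 + 8·-1.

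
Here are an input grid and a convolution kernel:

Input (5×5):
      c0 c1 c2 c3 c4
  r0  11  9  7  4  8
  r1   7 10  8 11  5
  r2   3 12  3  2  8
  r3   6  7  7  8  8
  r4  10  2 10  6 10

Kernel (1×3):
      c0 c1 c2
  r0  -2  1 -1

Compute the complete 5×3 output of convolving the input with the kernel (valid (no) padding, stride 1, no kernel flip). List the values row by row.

Output[0,0]: The receptive field on the input at this output position is [11 9 7]. Elementwise product with the kernel and sum: 11·-2 + 9·1 + 7·-1.
Output[0,1]: The receptive field on the input at this output position is [9 7 4]. Elementwise product with the kernel and sum: 9·-2 + 7·1 + 4·-1.

-20 -15 -18
-12 -23 -10
3 -23 -12
-12 -15 -14
-28 0 -24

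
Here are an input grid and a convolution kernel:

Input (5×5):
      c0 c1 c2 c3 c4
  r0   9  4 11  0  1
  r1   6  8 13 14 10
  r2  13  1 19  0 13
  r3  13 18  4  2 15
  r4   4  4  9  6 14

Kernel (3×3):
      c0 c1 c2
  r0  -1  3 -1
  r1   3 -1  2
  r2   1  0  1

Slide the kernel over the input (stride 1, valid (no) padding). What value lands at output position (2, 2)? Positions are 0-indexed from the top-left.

The receptive field on the input at this output position is [19 0 13 / 4 2 15 / 9 6 14]. Elementwise product with the kernel and sum: 19·-1 + 0·3 + 13·-1 + 4·3 + 2·-1 + 15·2 + 9·1 + 14·1.

31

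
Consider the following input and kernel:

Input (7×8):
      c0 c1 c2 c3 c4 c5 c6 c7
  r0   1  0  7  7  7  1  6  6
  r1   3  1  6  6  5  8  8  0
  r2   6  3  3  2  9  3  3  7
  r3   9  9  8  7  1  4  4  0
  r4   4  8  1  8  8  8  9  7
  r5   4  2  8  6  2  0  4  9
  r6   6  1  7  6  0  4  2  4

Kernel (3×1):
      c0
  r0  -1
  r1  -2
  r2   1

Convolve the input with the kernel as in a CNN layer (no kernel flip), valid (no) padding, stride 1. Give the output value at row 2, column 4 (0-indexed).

-3

The receptive field on the input at this output position is [9 / 1 / 8]. Elementwise product with the kernel and sum: 9·-1 + 1·-2 + 8·1.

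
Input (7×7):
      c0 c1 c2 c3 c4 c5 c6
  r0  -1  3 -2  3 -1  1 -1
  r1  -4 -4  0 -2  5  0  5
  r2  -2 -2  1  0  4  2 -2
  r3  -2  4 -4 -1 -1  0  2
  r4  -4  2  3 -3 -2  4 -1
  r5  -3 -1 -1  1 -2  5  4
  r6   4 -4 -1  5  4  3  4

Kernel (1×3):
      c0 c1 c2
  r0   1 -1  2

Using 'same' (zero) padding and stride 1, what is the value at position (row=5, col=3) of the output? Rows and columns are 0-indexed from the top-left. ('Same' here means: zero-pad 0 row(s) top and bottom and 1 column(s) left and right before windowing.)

The receptive field on the zero-padded input at this output position is [-1 1 -2]. Elementwise product with the kernel and sum: -1·1 + 1·-1 + -2·2.

-6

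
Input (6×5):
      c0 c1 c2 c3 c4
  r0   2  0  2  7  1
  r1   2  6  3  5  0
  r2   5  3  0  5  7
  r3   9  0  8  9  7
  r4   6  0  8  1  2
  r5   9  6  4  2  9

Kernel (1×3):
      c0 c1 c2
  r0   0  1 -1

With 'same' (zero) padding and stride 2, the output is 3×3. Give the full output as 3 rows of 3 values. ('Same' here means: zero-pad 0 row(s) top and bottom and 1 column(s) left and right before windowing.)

Output[0,0]: The receptive field on the zero-padded input at this output position is [0 2 0]. Elementwise product with the kernel and sum: 2·1 + 0·-1.

2 -5 1
2 -5 7
6 7 2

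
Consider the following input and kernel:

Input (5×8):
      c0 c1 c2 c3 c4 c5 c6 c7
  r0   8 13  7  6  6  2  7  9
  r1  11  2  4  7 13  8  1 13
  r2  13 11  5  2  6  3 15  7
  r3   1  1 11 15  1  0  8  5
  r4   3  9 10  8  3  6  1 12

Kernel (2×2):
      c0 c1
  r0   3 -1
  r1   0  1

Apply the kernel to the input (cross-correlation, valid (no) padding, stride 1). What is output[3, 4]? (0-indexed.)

9

The receptive field on the input at this output position is [1 0 / 3 6]. Elementwise product with the kernel and sum: 1·3 + 0·-1 + 6·1.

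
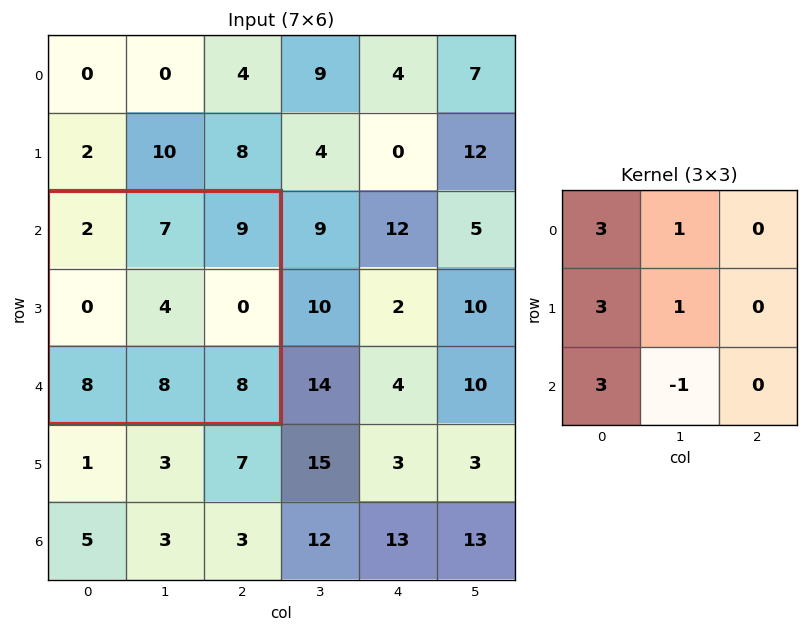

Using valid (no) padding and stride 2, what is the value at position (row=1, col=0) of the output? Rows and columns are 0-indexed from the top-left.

The receptive field on the input at this output position is [2 7 9 / 0 4 0 / 8 8 8]. Elementwise product with the kernel and sum: 2·3 + 7·1 + 0·3 + 4·1 + 8·3 + 8·-1.

33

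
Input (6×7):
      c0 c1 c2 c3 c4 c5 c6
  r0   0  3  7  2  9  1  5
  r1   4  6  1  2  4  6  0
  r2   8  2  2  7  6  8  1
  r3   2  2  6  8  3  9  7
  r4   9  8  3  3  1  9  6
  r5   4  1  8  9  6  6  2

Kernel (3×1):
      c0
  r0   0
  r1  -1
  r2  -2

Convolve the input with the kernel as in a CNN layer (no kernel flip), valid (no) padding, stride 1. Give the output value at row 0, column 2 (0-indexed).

The receptive field on the input at this output position is [7 / 1 / 2]. Elementwise product with the kernel and sum: 1·-1 + 2·-2.

-5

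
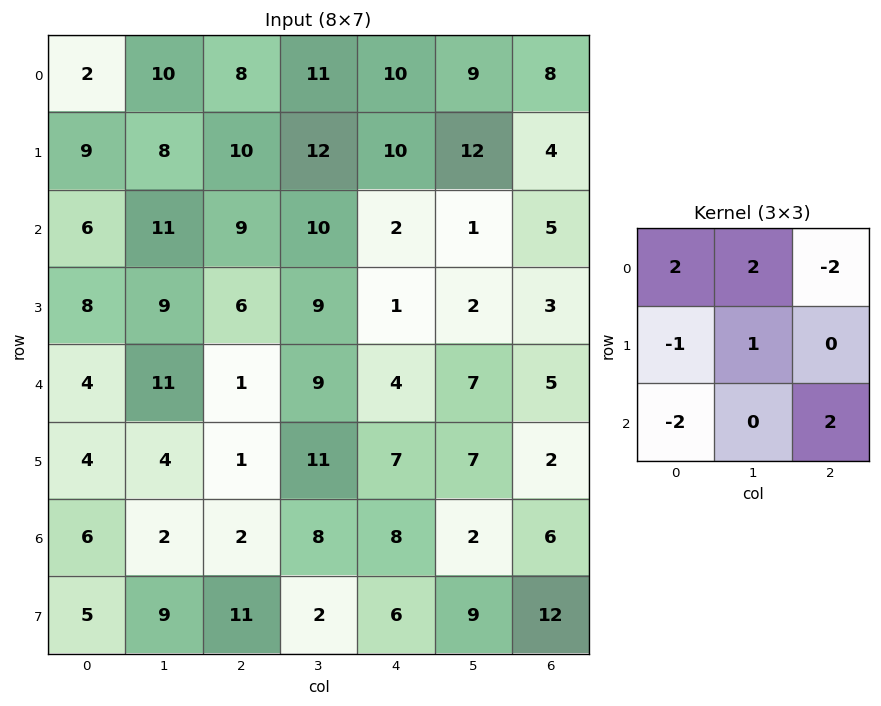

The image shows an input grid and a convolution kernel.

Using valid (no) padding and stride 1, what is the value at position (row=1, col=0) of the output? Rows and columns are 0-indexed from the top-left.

15

The receptive field on the input at this output position is [9 8 10 / 6 11 9 / 8 9 6]. Elementwise product with the kernel and sum: 9·2 + 8·2 + 10·-2 + 6·-1 + 11·1 + 8·-2 + 6·2.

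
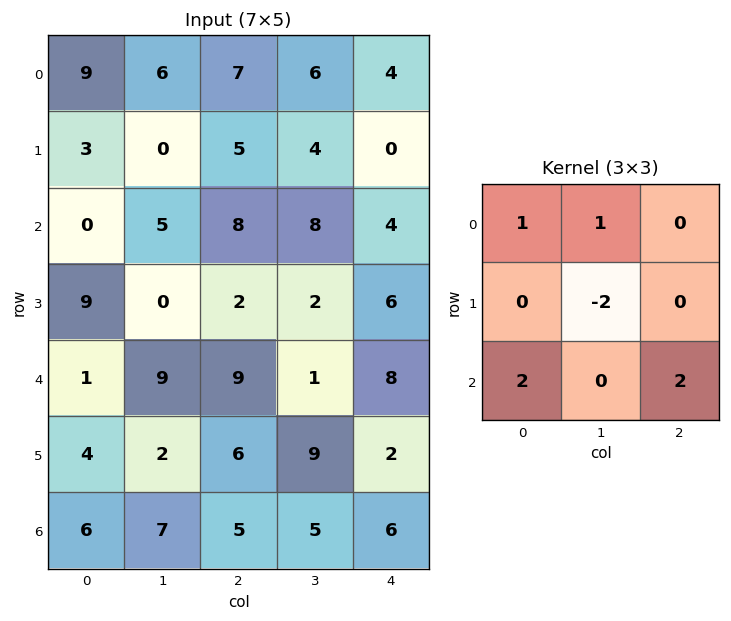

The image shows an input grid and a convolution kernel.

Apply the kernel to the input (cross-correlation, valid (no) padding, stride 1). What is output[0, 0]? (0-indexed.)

31

The receptive field on the input at this output position is [9 6 7 / 3 0 5 / 0 5 8]. Elementwise product with the kernel and sum: 9·1 + 6·1 + 0·-2 + 0·2 + 8·2.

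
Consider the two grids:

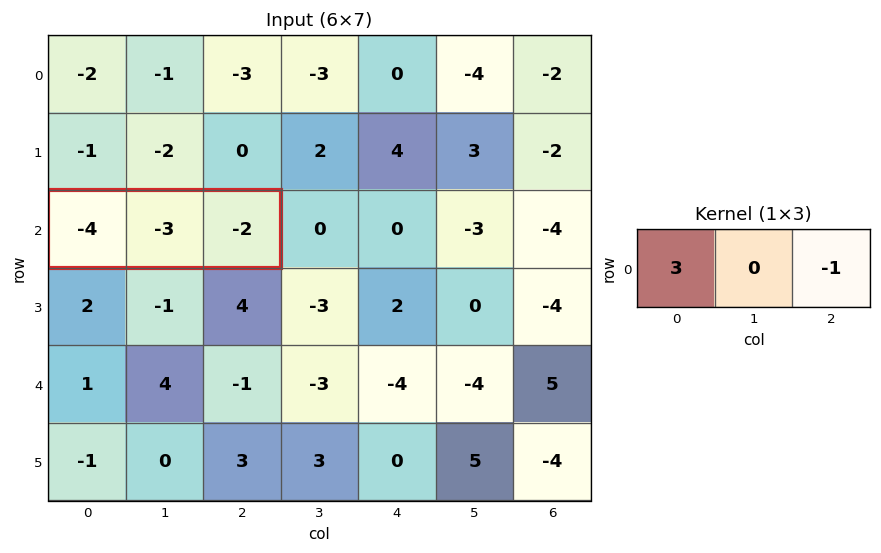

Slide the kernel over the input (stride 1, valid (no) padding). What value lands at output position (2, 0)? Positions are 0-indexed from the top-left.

-10

The receptive field on the input at this output position is [-4 -3 -2]. Elementwise product with the kernel and sum: -4·3 + -2·-1.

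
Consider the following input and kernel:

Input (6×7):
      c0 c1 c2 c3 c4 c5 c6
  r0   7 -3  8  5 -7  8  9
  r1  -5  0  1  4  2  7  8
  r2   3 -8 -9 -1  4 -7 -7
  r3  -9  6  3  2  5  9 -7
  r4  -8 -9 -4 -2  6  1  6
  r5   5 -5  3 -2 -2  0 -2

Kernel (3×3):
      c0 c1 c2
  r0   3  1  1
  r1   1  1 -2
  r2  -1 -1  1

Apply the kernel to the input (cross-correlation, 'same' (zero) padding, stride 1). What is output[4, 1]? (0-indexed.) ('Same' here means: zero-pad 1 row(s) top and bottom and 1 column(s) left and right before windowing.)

The receptive field on the zero-padded input at this output position is [-9 6 3 / -8 -9 -4 / 5 -5 3]. Elementwise product with the kernel and sum: -9·3 + 6·1 + 3·1 + -8·1 + -9·1 + -4·-2 + 5·-1 + -5·-1 + 3·1.

-24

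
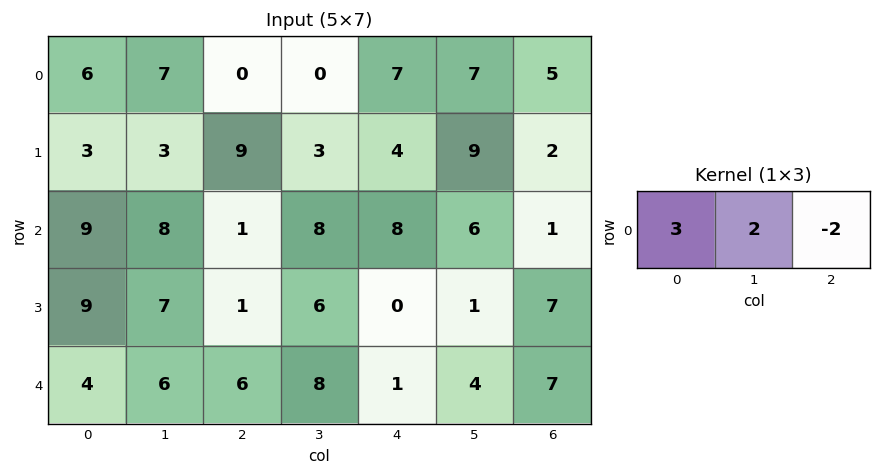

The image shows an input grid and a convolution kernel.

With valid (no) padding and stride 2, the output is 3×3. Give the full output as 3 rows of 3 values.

Output[0,0]: The receptive field on the input at this output position is [6 7 0]. Elementwise product with the kernel and sum: 6·3 + 7·2 + 0·-2.

32 -14 25
41 3 34
12 32 -3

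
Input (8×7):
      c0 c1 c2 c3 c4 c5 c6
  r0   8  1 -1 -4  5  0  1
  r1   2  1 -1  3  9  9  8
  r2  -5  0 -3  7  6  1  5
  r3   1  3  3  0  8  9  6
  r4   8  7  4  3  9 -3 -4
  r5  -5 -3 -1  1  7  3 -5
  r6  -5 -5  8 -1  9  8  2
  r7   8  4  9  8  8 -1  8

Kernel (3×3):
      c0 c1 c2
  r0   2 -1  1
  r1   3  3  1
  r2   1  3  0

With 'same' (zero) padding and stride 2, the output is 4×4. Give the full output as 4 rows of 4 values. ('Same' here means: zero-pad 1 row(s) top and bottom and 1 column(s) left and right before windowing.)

31 -6 33 36
-13 16 70 55
18 33 56 -21
6 35 62 64

Output[0,0]: The receptive field on the zero-padded input at this output position is [0 0 0 / 0 8 1 / 0 2 1]. Elementwise product with the kernel and sum: 0·2 + 0·-1 + 0·1 + 0·3 + 8·3 + 1·1 + 0·1 + 2·3.
Output[0,1]: The receptive field on the zero-padded input at this output position is [0 0 0 / 1 -1 -4 / 1 -1 3]. Elementwise product with the kernel and sum: 0·2 + 0·-1 + 0·1 + 1·3 + -1·3 + -4·1 + 1·1 + -1·3.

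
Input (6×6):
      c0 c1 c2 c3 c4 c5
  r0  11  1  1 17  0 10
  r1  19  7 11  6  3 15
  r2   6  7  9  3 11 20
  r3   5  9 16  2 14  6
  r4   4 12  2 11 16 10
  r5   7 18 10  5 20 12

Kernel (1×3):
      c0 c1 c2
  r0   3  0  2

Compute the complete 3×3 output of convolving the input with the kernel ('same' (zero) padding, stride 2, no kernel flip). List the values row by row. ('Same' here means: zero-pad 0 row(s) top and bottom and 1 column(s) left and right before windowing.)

2 37 71
14 27 49
24 58 53

Output[0,0]: The receptive field on the zero-padded input at this output position is [0 11 1]. Elementwise product with the kernel and sum: 0·3 + 1·2.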